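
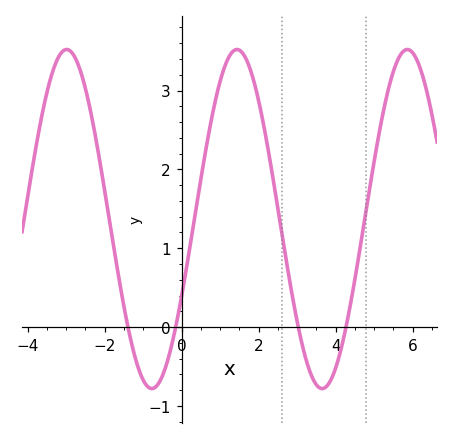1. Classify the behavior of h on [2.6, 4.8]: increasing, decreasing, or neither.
neither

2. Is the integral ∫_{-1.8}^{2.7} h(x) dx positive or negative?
positive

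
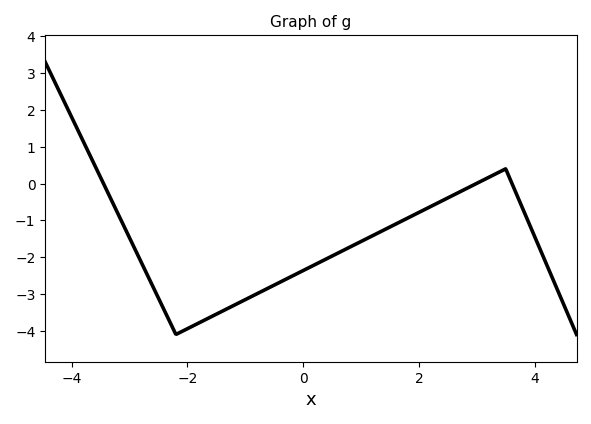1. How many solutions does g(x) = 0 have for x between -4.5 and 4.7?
3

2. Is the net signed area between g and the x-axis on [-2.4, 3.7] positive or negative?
negative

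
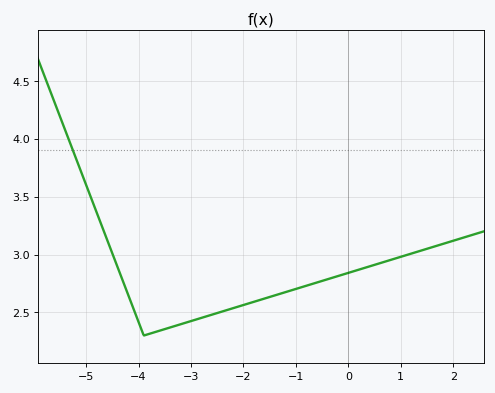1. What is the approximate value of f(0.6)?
2.9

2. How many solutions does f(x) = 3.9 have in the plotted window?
1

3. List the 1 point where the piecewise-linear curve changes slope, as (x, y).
(-3.9, 2.3)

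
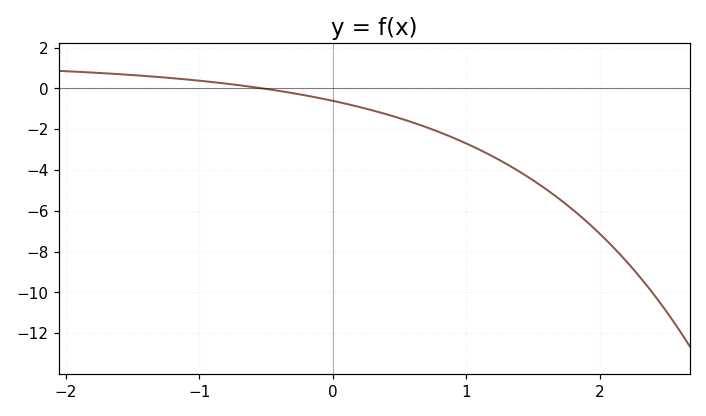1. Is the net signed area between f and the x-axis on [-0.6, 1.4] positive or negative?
negative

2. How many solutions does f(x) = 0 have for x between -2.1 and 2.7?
1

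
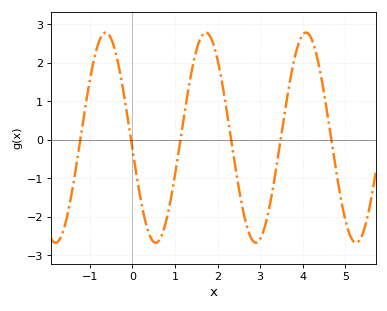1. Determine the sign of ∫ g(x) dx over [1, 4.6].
positive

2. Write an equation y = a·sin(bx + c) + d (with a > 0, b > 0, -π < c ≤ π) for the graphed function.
y = 2.73sin(2.67x - 3.03) + 0.06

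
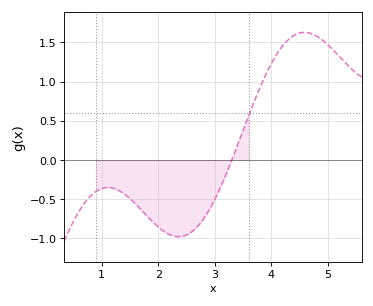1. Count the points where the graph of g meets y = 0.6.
1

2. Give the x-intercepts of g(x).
3.3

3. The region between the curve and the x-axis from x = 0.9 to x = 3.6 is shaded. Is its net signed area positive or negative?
negative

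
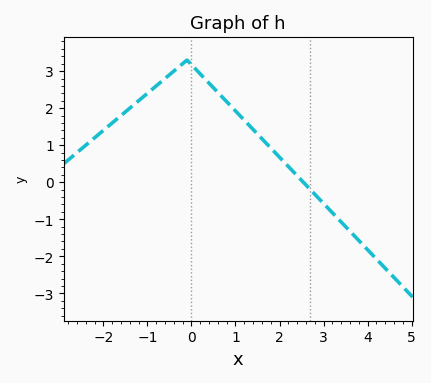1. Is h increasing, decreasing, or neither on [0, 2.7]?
decreasing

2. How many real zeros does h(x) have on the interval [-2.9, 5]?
1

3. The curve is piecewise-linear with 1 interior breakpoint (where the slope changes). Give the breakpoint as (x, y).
(-0.1, 3.3)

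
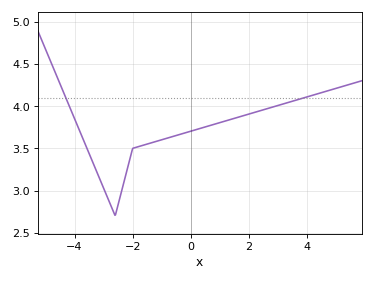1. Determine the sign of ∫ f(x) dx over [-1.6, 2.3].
positive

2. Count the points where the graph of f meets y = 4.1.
2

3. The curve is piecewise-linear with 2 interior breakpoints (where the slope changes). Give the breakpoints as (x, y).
(-2.6, 2.7); (-2, 3.5)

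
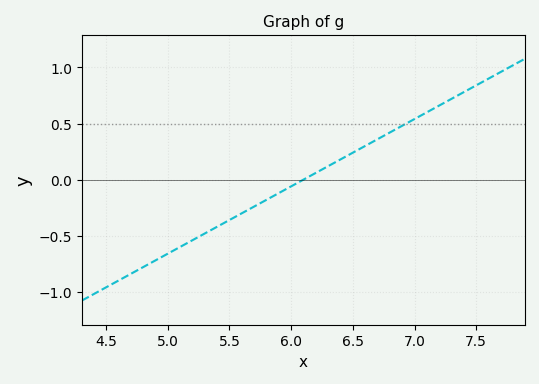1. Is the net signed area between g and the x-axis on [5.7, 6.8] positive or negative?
positive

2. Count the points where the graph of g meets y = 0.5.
1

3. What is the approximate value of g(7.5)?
0.84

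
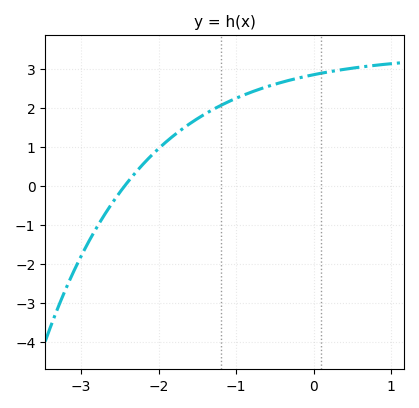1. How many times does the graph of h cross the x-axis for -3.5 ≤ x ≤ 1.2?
1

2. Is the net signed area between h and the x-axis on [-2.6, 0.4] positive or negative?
positive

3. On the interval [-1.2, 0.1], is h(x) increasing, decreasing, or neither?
increasing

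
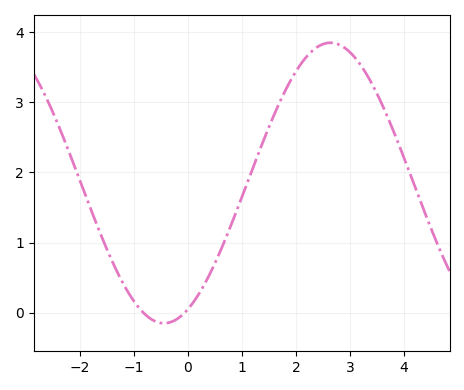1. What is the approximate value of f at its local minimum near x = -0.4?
-0.15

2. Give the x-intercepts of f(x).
-0.824, -0.06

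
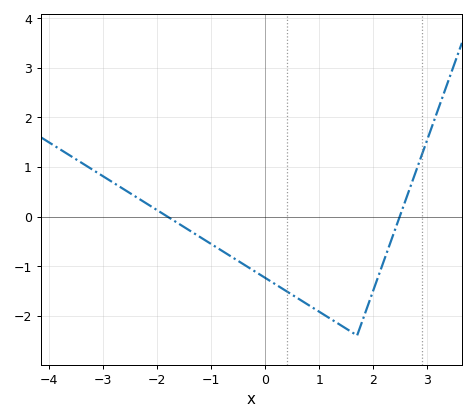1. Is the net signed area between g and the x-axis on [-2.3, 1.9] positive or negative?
negative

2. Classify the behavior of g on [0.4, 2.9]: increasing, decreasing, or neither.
neither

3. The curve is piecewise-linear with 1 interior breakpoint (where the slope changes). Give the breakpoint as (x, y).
(1.7, -2.4)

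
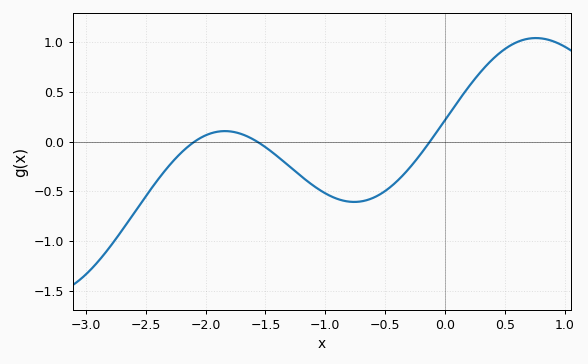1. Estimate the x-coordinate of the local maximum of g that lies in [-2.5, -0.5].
-1.84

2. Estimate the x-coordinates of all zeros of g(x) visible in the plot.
-2.09, -1.57, -0.126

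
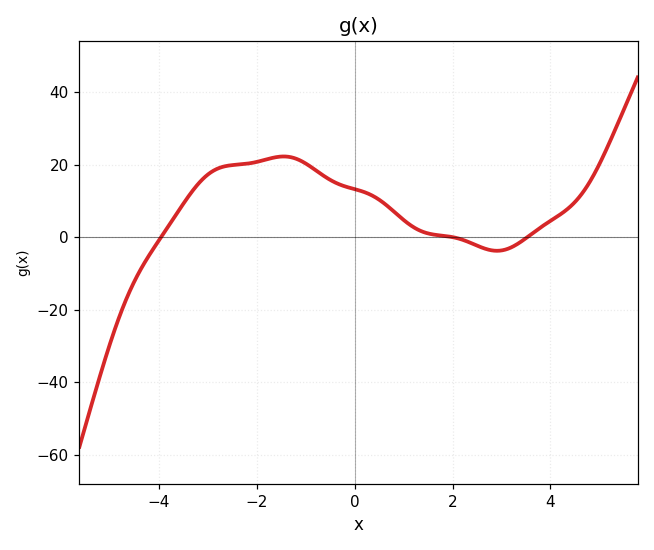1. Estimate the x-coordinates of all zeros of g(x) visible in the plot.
-3.96, 2, 3.53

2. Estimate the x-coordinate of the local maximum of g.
-1.45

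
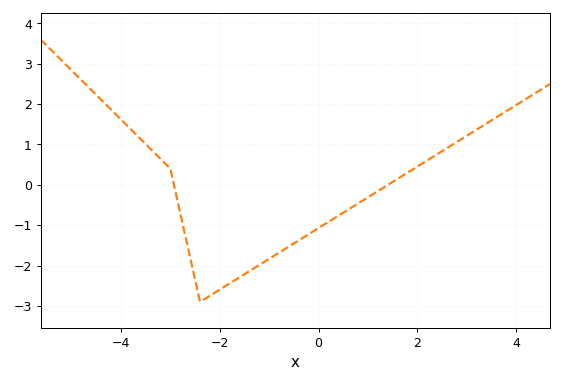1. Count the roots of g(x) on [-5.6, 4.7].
2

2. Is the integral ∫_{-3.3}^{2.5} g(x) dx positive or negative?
negative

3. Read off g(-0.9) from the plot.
-1.76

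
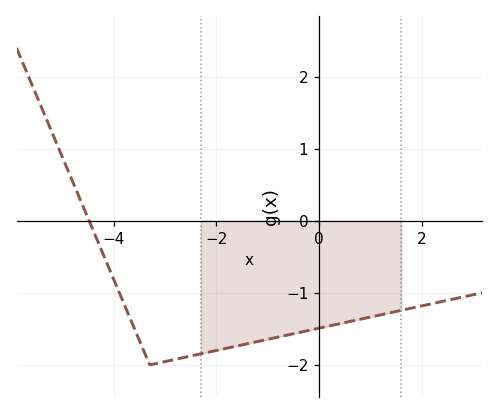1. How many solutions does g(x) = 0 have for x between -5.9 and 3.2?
1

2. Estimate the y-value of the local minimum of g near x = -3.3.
-2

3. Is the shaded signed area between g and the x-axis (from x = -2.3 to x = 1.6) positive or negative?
negative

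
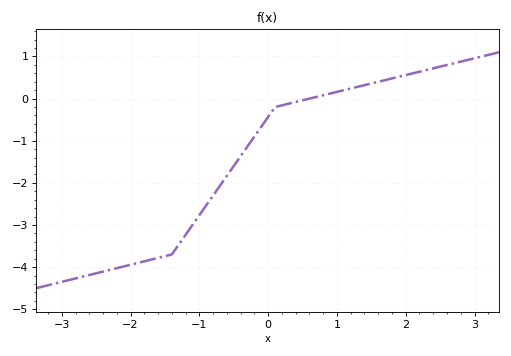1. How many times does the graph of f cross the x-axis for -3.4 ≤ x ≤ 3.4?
1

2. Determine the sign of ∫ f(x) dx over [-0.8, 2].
negative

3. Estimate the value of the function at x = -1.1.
-3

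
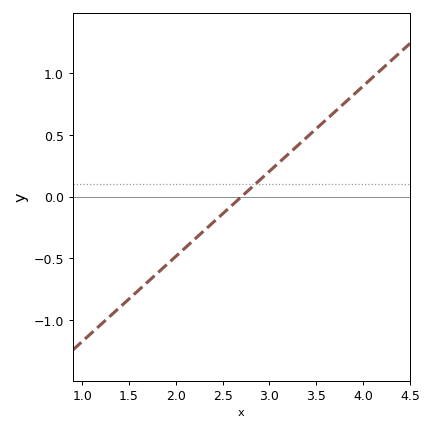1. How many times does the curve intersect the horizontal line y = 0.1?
1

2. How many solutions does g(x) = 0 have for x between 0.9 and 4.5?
1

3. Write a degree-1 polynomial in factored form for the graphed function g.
y = 0.69(x - 2.7)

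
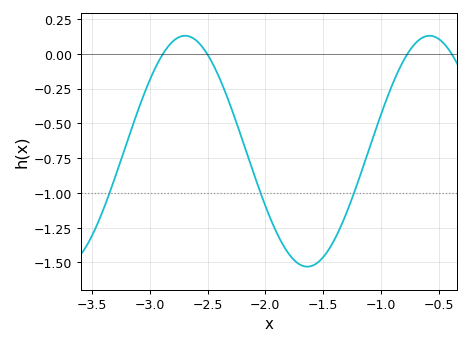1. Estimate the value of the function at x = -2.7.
0.12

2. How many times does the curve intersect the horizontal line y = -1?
3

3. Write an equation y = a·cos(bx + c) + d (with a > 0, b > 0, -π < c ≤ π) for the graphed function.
y = 0.83cos(3x + 1.7) - 0.7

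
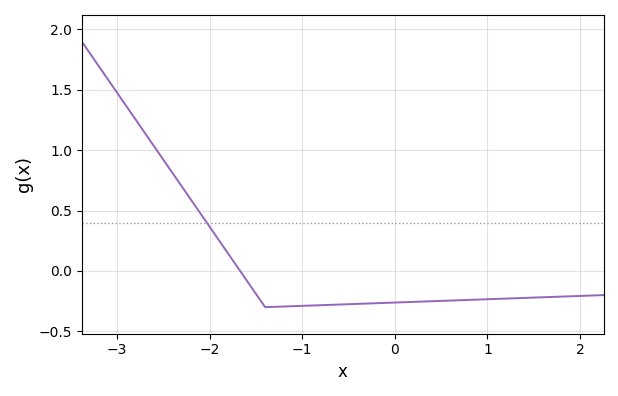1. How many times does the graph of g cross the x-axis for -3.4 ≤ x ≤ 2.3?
1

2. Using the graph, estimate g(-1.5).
-0.2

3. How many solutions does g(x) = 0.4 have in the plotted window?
1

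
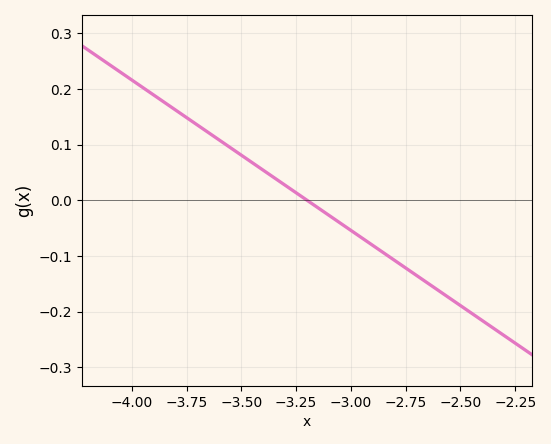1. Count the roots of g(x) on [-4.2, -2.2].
1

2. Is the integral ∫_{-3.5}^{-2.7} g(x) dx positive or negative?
negative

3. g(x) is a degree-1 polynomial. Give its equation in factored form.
y = -0.27(x + 3.2)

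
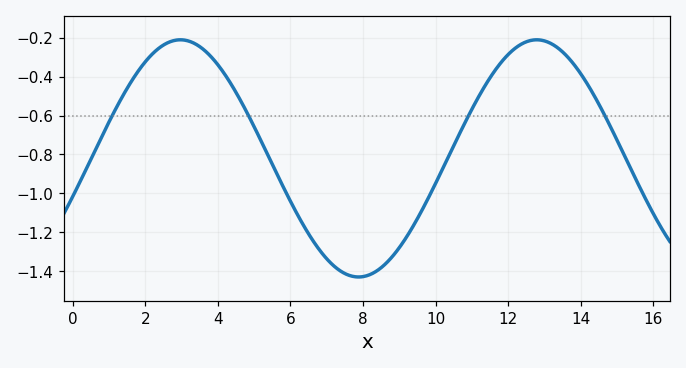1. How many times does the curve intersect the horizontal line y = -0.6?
4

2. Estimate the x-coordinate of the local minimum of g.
7.88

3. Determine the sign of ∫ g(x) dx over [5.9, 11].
negative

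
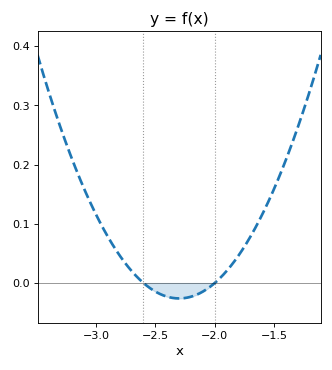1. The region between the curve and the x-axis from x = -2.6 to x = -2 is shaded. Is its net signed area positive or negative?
negative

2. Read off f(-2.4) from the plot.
-0.023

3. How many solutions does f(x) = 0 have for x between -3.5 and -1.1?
2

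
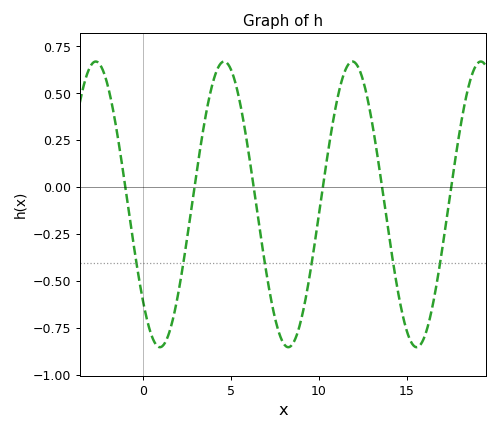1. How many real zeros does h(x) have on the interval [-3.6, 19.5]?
6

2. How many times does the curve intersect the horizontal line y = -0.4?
6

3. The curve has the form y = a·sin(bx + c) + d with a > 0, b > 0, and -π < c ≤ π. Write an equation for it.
y = 0.76sin(0.86x - 2.38) - 0.09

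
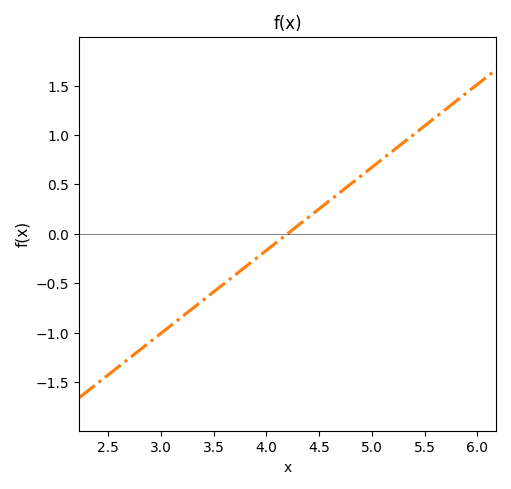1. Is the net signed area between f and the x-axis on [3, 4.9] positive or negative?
negative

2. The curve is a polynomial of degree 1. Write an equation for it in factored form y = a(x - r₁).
y = 0.84(x - 4.2)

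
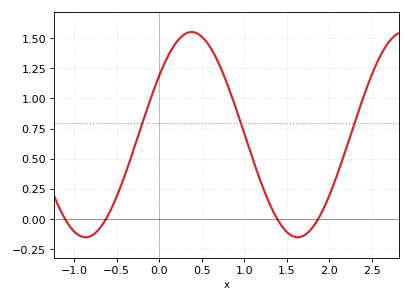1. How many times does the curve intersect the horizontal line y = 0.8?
3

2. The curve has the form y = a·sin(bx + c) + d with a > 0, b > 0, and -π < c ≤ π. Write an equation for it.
y = 0.85sin(2.5x + 0.61) + 0.7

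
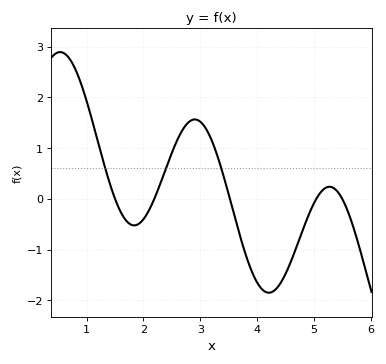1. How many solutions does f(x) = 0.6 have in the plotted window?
3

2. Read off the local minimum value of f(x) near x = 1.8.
-0.5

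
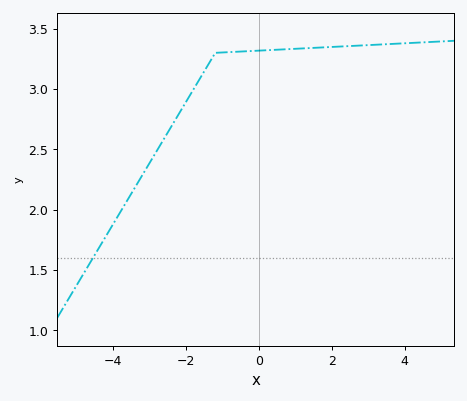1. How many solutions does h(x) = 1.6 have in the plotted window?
1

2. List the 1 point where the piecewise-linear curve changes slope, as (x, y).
(-1.2, 3.3)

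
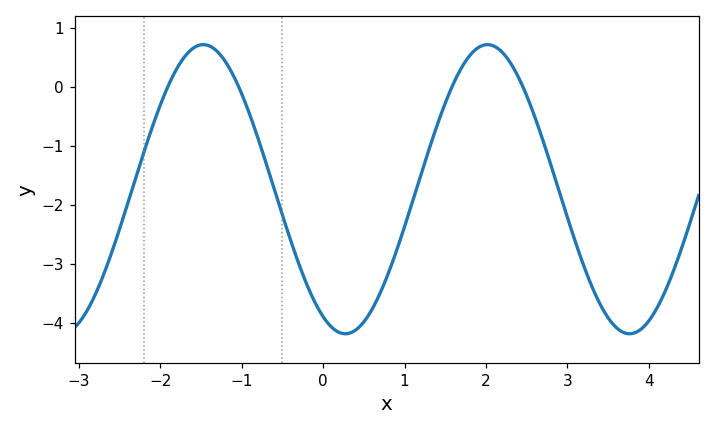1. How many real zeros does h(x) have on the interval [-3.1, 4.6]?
4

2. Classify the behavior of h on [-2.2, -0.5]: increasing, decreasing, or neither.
neither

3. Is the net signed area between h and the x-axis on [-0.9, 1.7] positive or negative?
negative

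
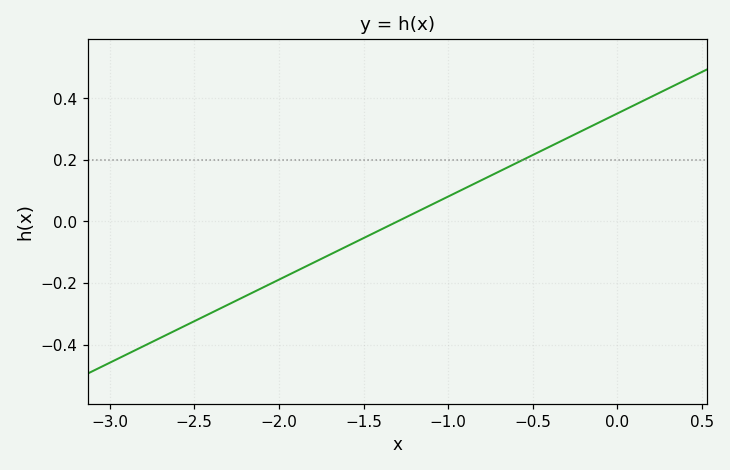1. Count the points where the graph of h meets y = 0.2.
1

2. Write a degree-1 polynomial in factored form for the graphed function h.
y = 0.27(x + 1.3)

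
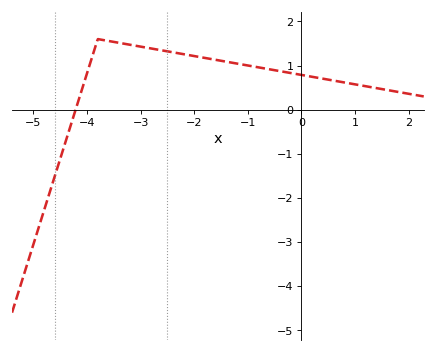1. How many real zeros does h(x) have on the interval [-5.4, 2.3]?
1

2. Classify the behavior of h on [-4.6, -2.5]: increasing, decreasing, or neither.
neither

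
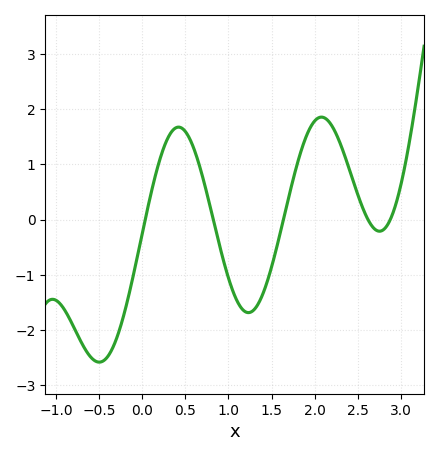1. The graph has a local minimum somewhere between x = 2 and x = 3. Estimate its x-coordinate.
2.76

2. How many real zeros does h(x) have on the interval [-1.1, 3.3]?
5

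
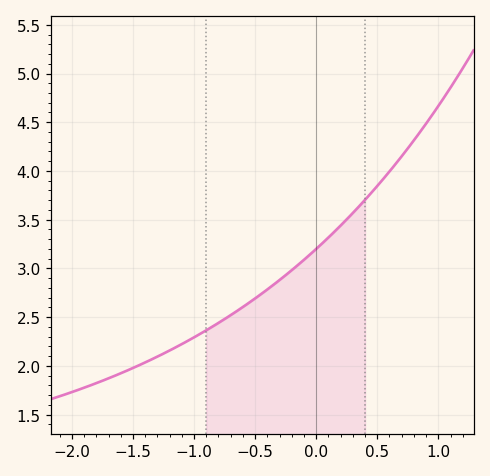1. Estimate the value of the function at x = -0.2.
2.98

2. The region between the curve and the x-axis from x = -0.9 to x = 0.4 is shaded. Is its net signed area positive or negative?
positive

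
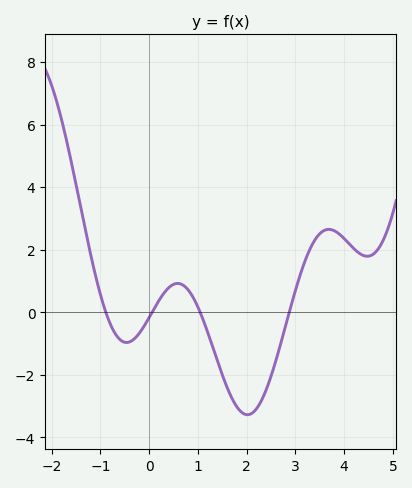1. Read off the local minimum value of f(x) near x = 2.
-3.28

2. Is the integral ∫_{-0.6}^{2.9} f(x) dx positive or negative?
negative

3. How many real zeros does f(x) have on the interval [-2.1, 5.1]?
4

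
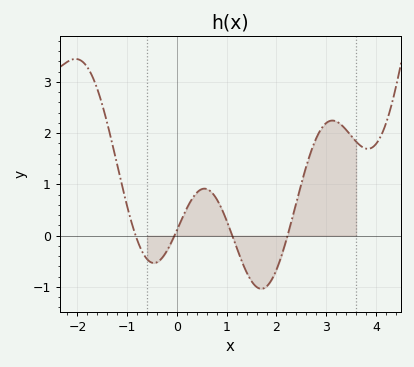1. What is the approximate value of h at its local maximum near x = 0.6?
0.9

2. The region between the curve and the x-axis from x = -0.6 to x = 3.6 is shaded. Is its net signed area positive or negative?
positive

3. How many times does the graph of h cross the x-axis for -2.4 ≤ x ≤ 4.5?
4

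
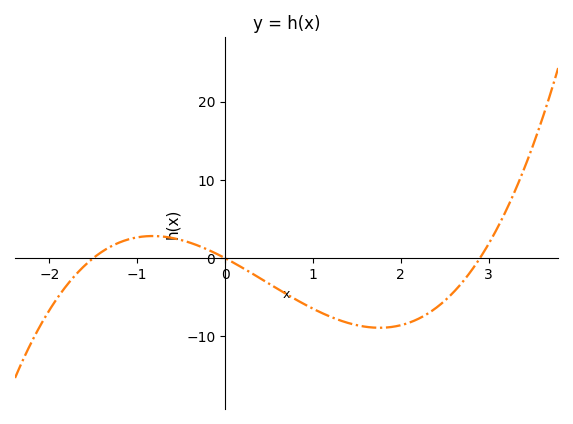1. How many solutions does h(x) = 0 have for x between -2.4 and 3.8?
3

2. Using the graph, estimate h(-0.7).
3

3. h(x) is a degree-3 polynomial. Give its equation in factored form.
y = 1.36(x + 1.5)(x - 0)(x - 2.9)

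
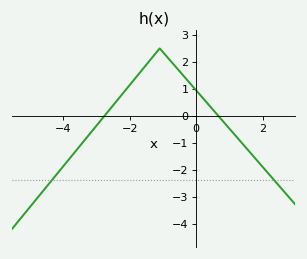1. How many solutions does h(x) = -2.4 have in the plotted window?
2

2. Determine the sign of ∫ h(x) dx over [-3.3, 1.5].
positive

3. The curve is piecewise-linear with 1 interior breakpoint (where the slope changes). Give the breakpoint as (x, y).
(-1.1, 2.5)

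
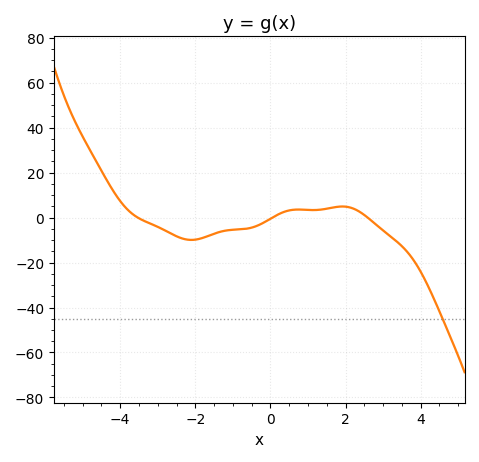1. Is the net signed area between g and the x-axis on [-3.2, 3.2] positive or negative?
negative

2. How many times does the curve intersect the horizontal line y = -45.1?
1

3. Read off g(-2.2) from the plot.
-10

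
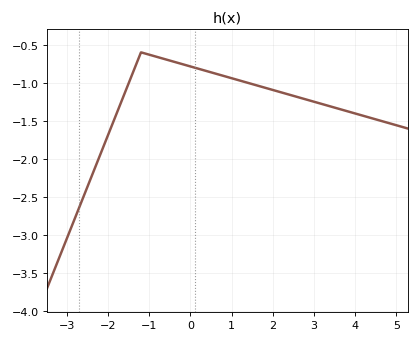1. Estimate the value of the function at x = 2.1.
-1.11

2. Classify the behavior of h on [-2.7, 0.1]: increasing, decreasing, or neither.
neither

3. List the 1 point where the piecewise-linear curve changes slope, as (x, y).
(-1.2, -0.6)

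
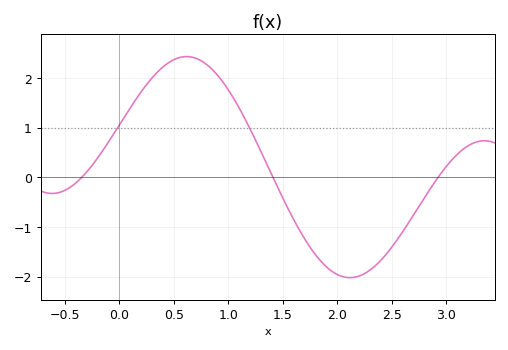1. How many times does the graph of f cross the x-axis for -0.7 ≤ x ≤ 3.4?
3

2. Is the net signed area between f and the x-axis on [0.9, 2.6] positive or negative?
negative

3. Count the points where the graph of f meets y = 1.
2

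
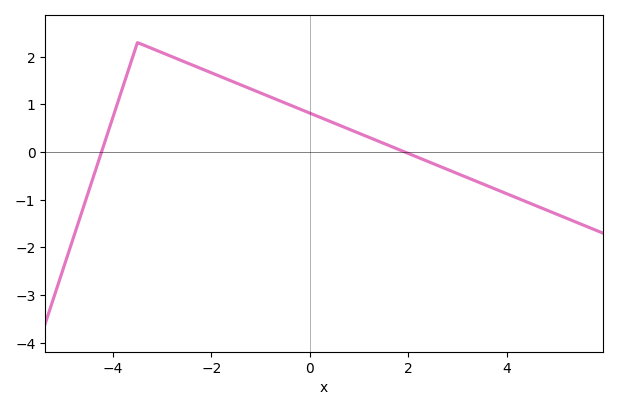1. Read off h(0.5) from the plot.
0.606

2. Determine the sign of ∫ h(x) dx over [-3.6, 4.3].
positive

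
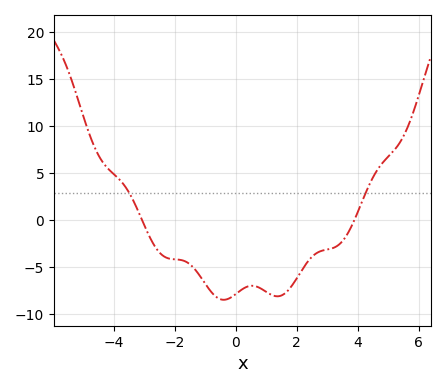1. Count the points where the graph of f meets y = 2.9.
2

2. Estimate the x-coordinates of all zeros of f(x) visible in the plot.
-3.08, 3.9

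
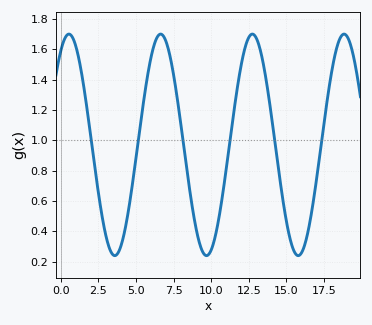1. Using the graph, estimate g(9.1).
0.36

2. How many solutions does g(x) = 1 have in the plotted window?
6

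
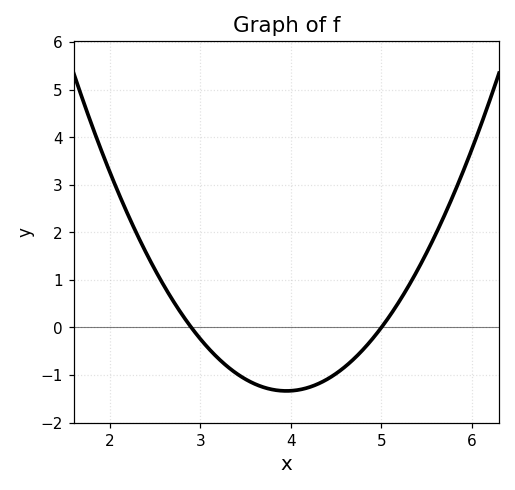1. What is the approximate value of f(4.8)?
-0.46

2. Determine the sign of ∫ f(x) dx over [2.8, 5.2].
negative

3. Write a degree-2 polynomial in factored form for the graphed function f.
y = 1.21(x - 2.9)(x - 5)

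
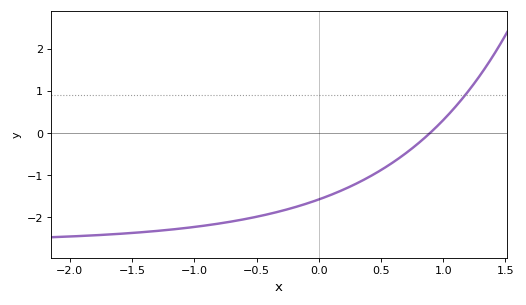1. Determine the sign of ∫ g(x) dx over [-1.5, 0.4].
negative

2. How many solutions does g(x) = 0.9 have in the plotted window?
1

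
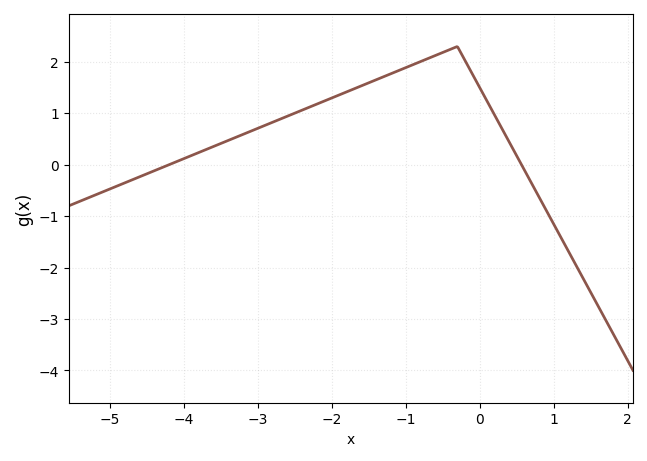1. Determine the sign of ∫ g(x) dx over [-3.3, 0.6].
positive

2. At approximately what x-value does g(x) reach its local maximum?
-0.4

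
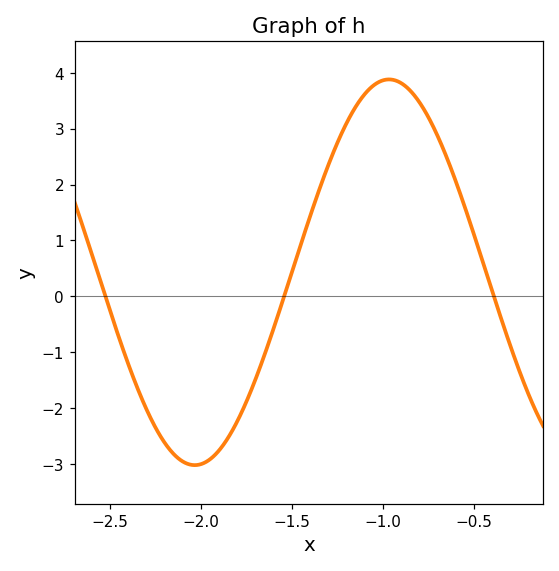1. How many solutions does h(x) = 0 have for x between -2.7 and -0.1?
3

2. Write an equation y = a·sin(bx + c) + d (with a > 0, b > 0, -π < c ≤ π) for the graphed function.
y = 3.45sin(2.94x - 1.87) + 0.43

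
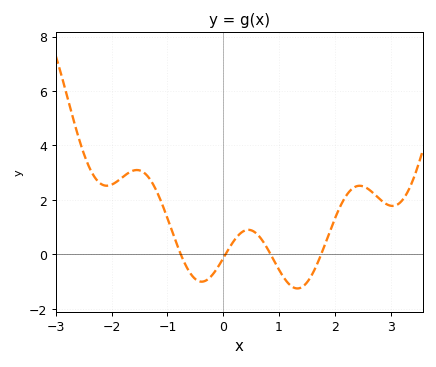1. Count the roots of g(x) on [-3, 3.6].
4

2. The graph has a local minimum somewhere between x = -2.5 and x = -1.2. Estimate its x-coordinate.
-2.09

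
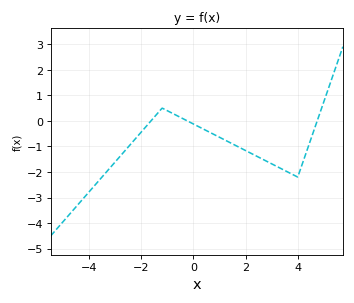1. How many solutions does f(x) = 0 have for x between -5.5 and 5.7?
3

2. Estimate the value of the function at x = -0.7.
0.2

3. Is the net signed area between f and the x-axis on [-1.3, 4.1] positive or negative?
negative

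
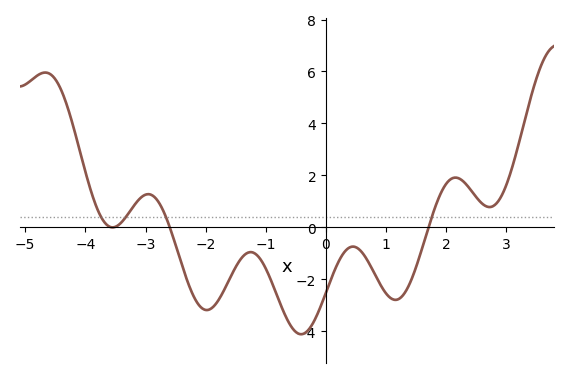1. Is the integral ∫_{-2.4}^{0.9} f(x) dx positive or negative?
negative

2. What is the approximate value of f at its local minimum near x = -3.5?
-0.001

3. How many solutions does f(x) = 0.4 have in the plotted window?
4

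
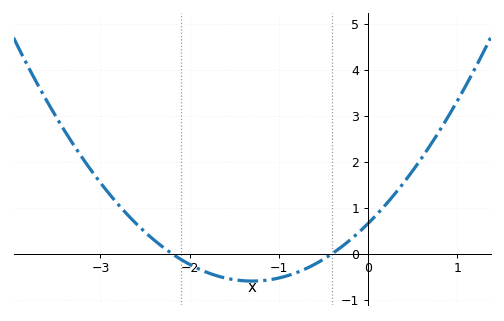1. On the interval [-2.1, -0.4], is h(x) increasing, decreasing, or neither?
neither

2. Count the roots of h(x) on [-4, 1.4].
2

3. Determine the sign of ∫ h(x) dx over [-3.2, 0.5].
positive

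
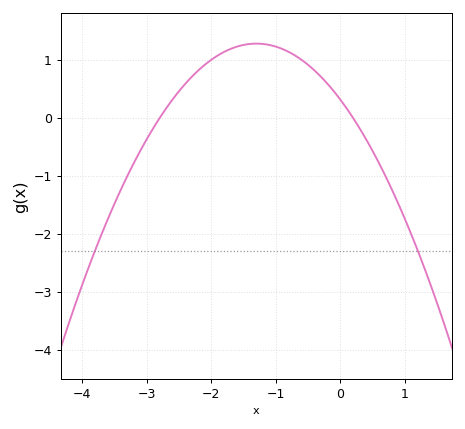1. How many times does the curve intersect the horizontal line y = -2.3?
2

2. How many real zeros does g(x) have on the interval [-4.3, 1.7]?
2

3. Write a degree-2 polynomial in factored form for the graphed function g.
y = -0.57(x + 2.8)(x - 0.2)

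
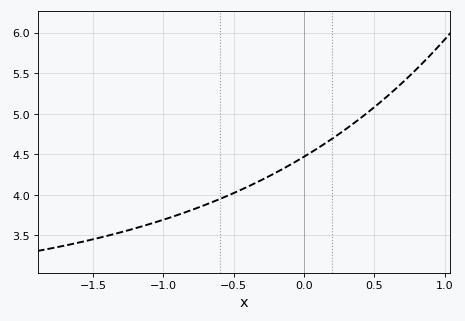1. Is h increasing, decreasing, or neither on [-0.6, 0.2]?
increasing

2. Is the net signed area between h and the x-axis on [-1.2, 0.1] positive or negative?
positive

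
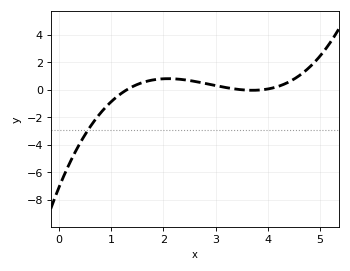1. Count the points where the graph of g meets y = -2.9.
1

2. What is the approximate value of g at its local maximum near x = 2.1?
0.806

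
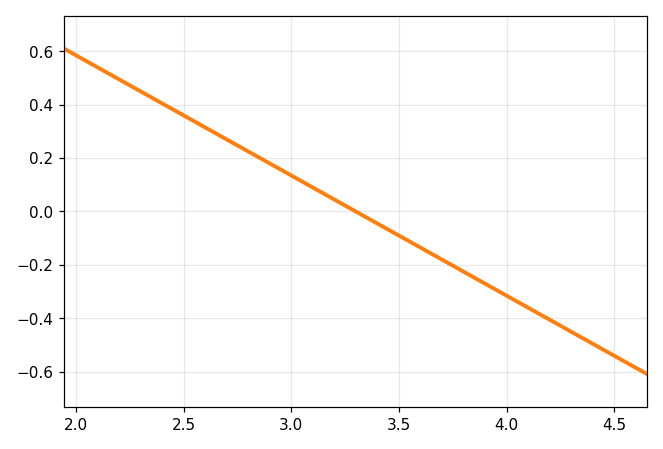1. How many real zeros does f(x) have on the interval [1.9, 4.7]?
1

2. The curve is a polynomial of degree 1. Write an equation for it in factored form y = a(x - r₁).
y = -0.45(x - 3.3)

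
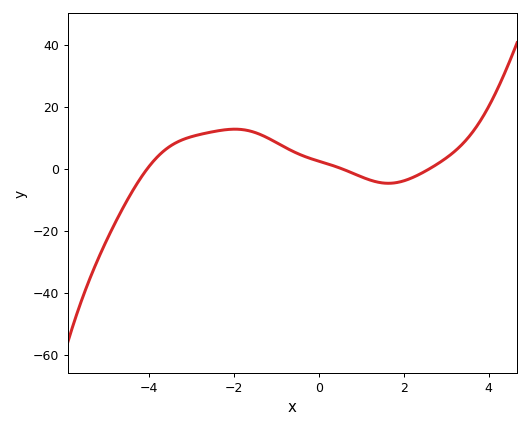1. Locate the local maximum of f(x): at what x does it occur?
-2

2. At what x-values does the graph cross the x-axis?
-4, 0.6, 2.6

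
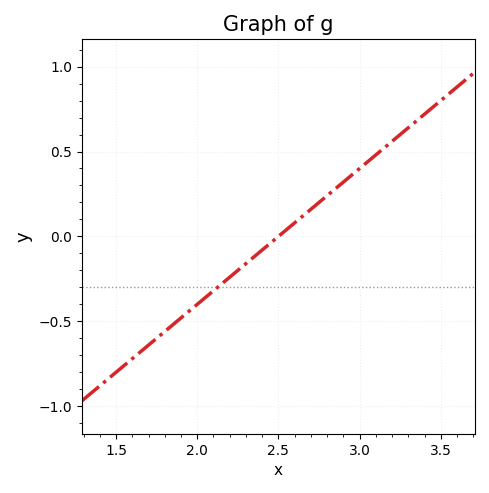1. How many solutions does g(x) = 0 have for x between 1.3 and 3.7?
1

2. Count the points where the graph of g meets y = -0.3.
1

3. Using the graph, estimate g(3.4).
0.72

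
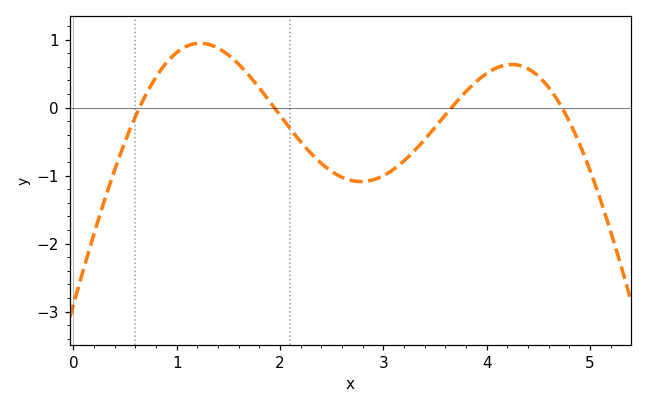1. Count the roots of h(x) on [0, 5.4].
4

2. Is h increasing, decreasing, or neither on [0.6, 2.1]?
neither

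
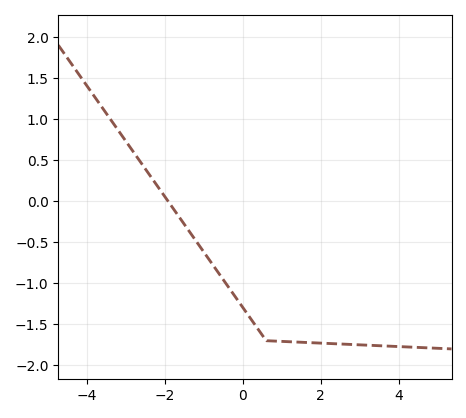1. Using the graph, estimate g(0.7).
-1.7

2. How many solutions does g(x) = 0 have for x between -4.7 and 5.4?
1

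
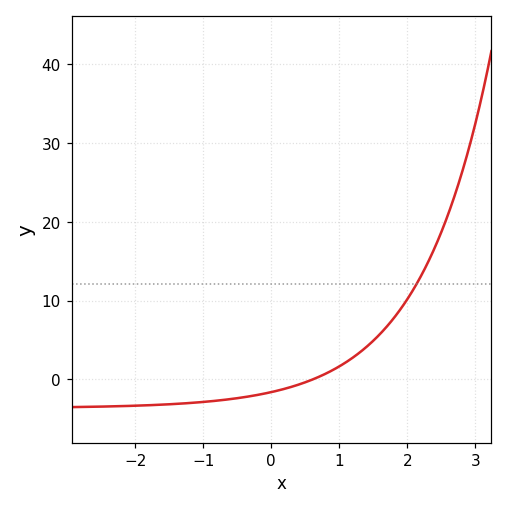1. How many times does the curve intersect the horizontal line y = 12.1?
1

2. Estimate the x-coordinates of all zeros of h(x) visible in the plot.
0.608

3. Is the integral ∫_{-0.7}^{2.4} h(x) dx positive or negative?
positive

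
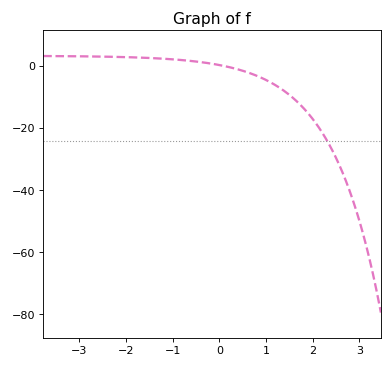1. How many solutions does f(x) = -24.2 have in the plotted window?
1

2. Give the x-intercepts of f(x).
0.1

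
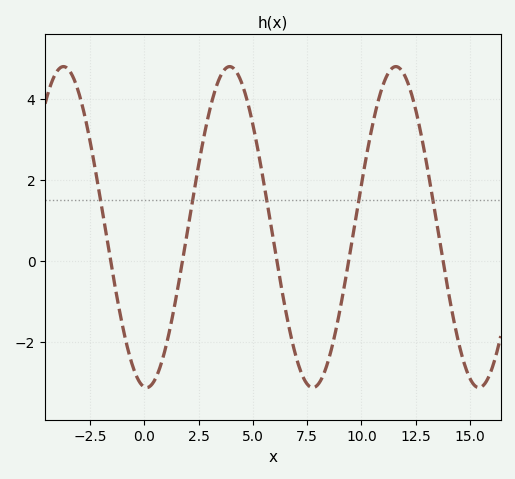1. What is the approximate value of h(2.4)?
2.07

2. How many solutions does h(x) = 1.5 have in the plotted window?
5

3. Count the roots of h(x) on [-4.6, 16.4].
5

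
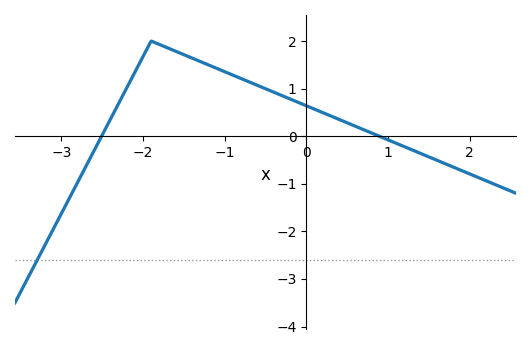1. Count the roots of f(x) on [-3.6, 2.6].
2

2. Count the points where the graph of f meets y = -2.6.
1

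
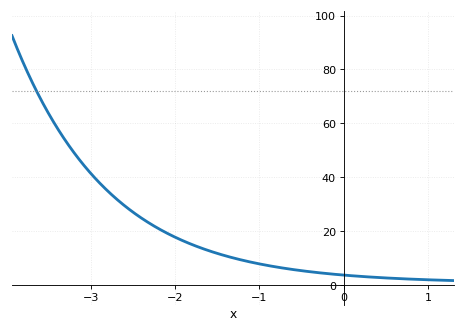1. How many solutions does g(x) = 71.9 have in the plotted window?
1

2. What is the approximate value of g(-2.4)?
24.8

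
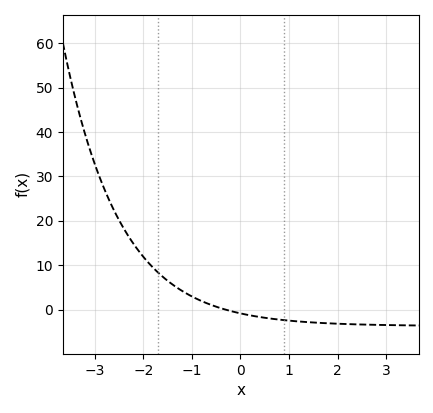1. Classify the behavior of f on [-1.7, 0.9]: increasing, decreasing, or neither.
decreasing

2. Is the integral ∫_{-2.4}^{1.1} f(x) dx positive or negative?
positive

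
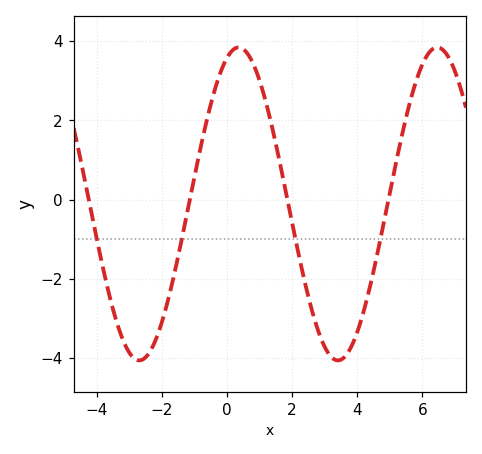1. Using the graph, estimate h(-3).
-3.86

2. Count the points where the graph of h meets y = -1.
4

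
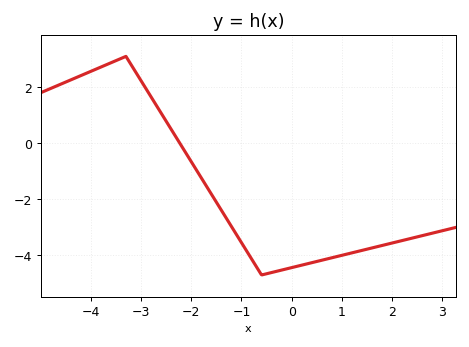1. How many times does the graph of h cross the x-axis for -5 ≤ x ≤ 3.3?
1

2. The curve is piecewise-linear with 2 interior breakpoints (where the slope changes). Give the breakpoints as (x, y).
(-3.3, 3.1); (-0.6, -4.7)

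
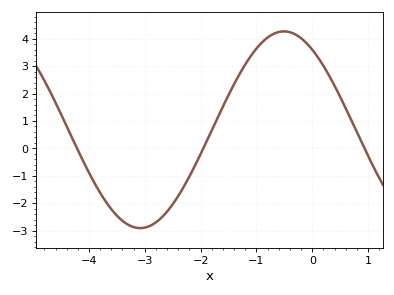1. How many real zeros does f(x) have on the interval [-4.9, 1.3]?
3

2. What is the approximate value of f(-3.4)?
-2.6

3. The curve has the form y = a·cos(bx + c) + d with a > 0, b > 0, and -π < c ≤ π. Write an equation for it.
y = 3.59cos(1.2x + 0.62) + 0.68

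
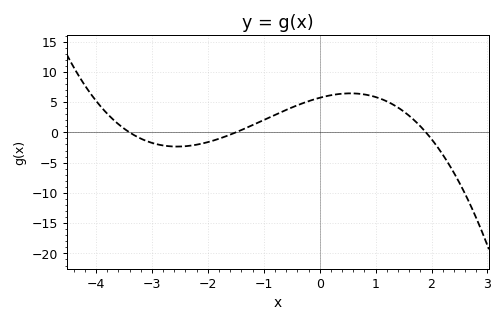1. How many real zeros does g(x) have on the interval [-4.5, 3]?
3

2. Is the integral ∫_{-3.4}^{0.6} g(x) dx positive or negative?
positive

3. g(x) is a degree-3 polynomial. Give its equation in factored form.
y = -0.59(x + 3.4)(x + 1.5)(x - 1.9)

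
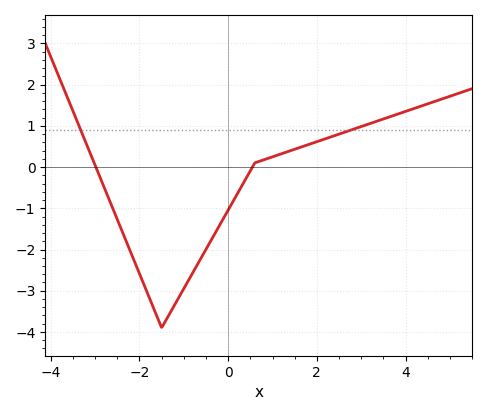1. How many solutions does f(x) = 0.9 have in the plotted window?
2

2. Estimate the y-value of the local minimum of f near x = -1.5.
-3.9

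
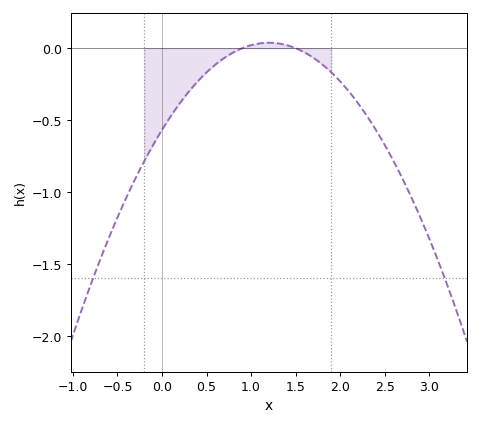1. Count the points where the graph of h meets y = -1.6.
2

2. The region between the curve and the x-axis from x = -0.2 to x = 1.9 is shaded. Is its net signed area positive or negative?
negative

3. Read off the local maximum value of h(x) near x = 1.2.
0.038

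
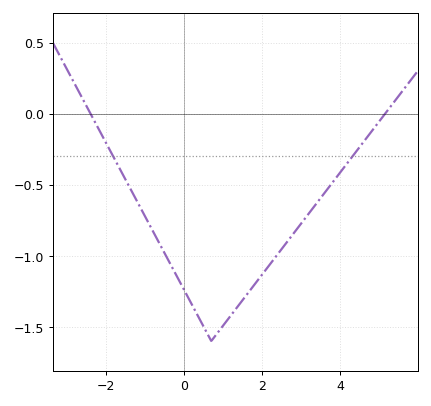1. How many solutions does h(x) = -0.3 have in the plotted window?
2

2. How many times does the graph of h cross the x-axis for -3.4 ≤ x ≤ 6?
2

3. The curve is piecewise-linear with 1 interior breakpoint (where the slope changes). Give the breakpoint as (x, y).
(0.7, -1.6)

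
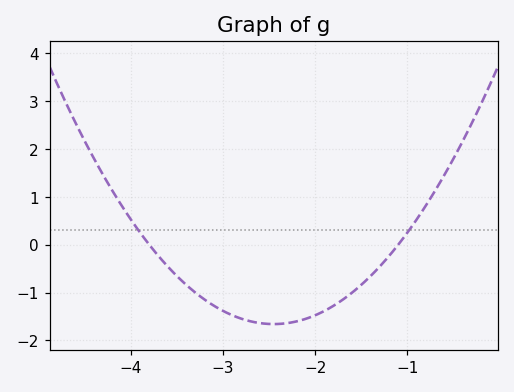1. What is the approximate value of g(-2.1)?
-1.5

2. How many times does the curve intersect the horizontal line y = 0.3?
2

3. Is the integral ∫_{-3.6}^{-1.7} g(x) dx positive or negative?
negative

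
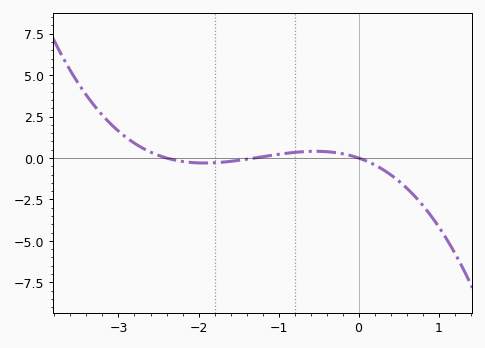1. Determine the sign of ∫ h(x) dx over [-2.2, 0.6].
negative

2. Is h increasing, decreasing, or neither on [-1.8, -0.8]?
increasing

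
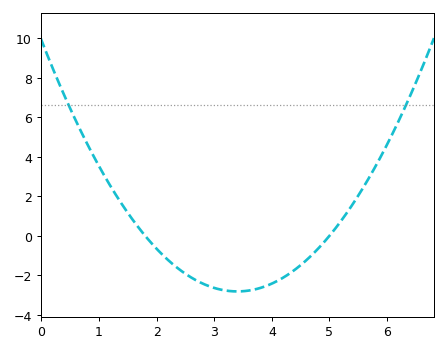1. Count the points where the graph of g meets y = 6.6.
2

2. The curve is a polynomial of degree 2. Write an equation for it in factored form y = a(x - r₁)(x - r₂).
y = 1.1(x - 1.8)(x - 5)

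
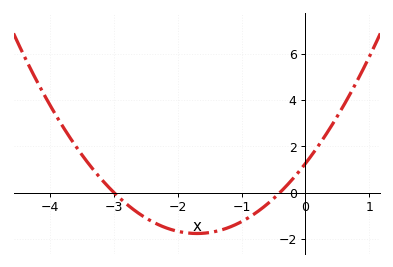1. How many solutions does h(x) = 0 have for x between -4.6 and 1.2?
2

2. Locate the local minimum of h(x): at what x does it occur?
-1.7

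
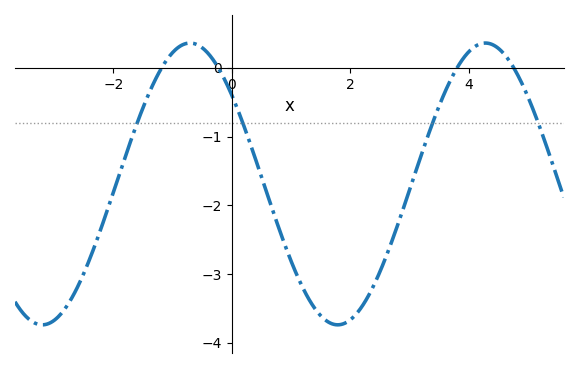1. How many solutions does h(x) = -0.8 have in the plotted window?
4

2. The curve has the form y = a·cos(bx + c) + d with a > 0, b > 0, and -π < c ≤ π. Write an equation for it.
y = 2.05cos(1.3x + 0.89) - 1.69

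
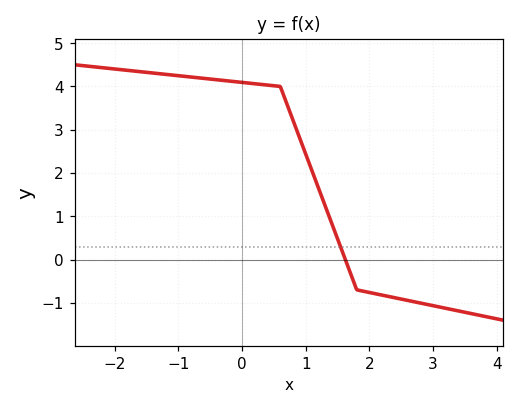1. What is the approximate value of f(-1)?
4.2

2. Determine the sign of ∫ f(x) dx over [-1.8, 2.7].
positive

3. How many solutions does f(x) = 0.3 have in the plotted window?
1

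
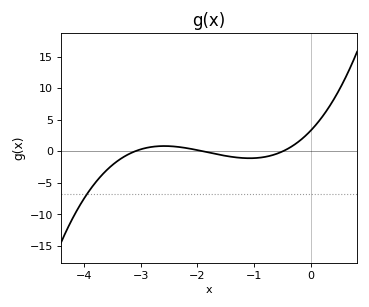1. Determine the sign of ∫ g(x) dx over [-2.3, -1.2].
negative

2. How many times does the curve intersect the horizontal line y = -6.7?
1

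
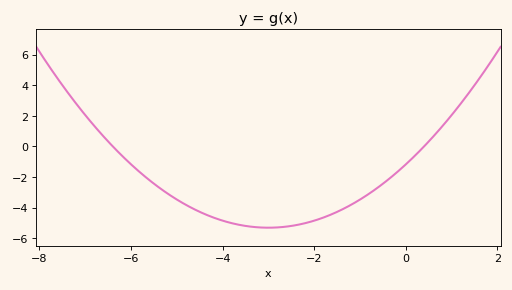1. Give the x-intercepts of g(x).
-6.4, 0.4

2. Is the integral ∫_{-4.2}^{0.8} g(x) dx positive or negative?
negative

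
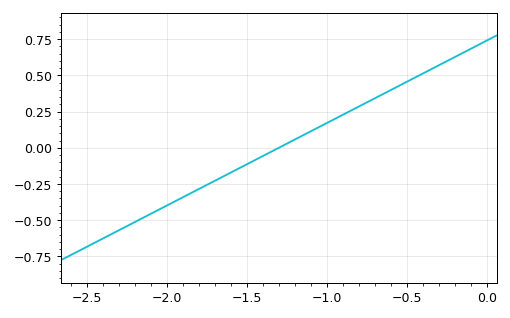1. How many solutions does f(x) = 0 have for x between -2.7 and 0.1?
1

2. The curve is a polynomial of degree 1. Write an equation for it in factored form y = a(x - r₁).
y = 0.57(x + 1.3)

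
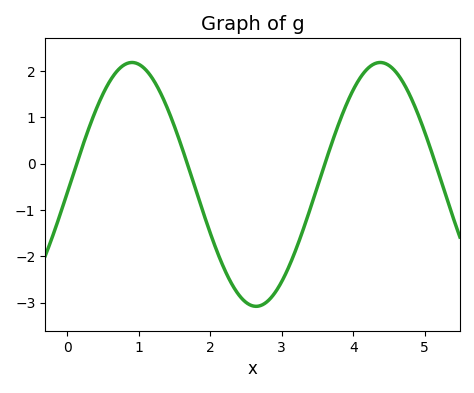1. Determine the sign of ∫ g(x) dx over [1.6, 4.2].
negative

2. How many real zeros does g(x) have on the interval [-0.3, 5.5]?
4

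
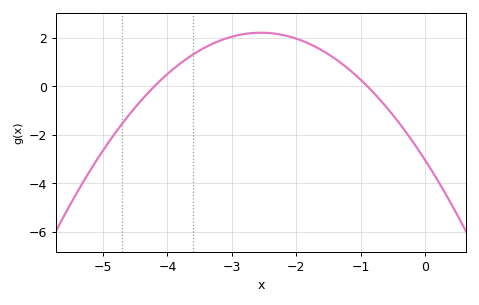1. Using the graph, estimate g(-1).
0.259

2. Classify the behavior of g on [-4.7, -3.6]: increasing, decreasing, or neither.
increasing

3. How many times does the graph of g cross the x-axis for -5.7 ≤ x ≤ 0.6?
2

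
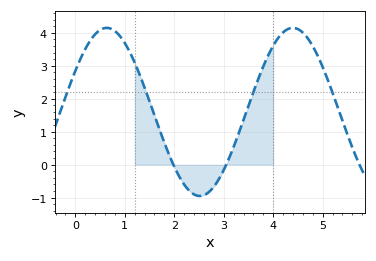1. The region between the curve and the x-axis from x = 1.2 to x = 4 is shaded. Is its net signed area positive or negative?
positive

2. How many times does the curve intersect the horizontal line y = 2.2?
4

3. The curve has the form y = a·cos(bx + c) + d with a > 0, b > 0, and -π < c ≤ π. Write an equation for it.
y = 2.55cos(1.67x - 1.06) + 1.6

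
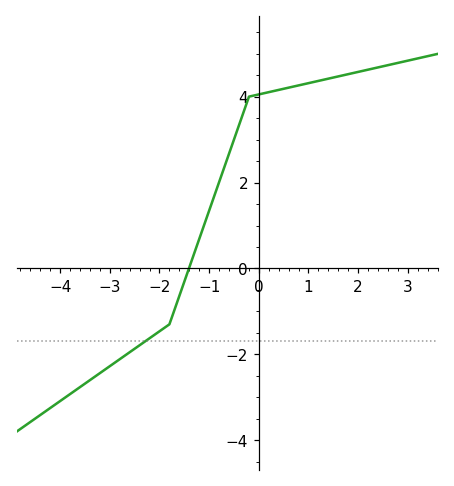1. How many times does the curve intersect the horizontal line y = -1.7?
1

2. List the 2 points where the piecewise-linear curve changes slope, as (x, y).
(-1.8, -1.3); (-0.2, 4)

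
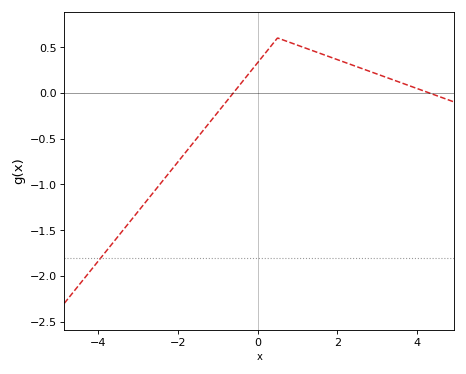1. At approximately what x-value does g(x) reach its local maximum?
0.6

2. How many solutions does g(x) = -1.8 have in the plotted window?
1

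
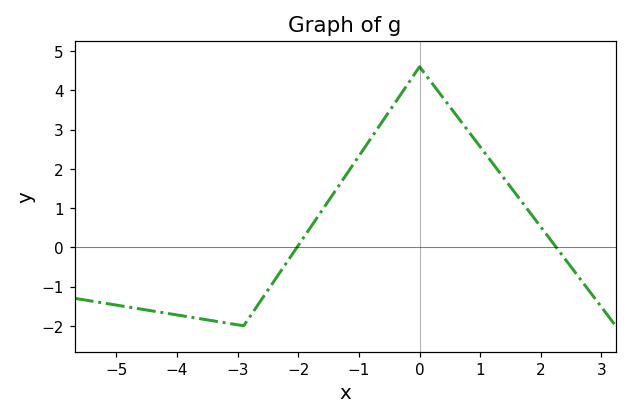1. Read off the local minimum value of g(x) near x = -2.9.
-2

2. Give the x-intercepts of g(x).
-2.02, 2.25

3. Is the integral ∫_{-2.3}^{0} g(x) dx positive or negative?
positive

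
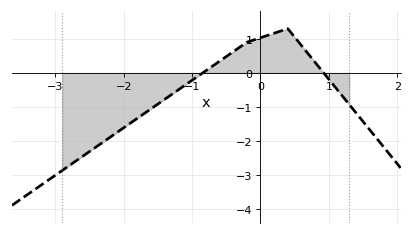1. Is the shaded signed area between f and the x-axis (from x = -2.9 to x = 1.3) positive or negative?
negative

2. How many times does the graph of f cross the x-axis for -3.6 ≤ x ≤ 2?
2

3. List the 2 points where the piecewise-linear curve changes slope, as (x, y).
(-0.2, 0.9); (0.4, 1.3)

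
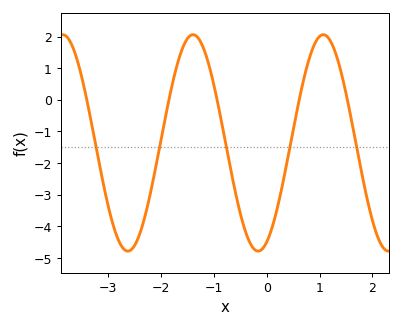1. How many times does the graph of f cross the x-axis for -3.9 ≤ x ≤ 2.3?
5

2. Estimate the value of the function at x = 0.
-4.5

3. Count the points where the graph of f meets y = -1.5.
5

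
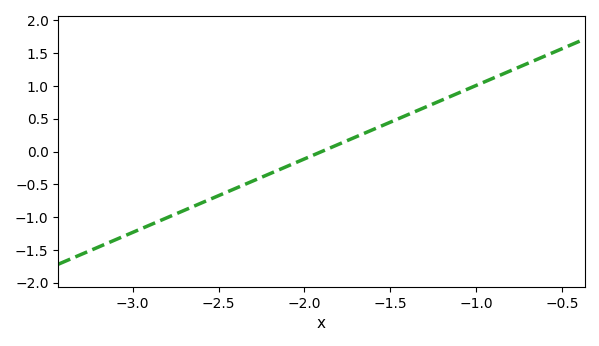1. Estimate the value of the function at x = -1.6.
0.35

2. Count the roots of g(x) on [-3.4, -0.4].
1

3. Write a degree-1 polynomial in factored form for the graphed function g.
y = 1.12(x + 1.9)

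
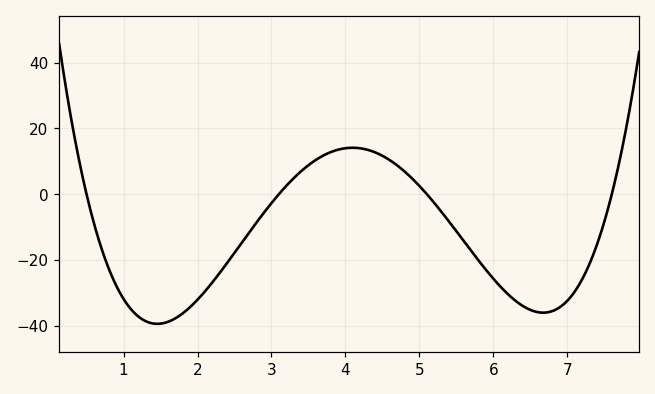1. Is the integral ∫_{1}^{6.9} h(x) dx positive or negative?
negative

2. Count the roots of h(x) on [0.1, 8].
4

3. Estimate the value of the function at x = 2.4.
-20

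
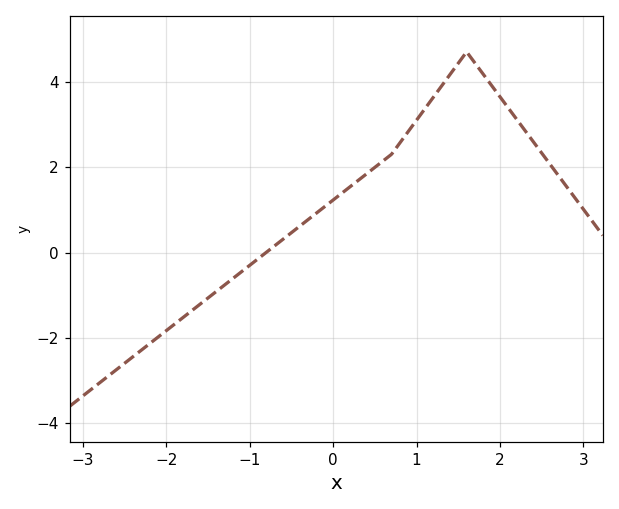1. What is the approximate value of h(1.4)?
4.17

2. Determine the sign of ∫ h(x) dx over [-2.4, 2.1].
positive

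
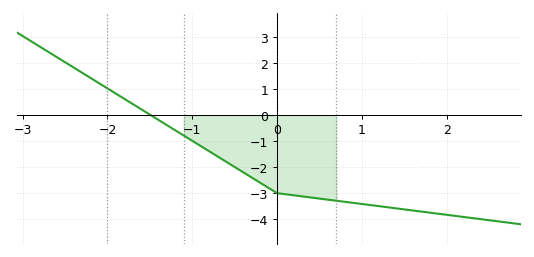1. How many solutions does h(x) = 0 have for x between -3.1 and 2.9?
1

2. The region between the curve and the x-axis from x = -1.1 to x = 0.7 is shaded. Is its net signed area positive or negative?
negative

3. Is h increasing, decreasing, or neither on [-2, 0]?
decreasing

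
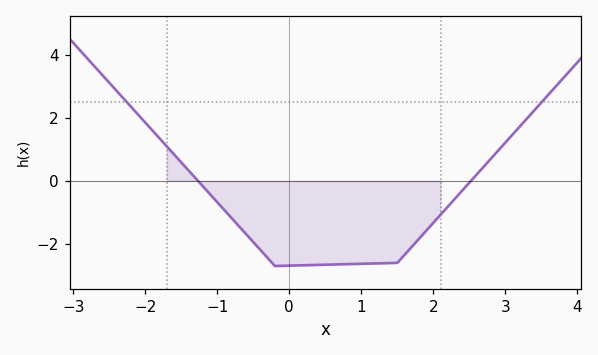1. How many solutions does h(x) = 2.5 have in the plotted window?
2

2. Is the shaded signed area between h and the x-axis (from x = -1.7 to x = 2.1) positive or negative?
negative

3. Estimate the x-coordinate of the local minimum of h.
-0.2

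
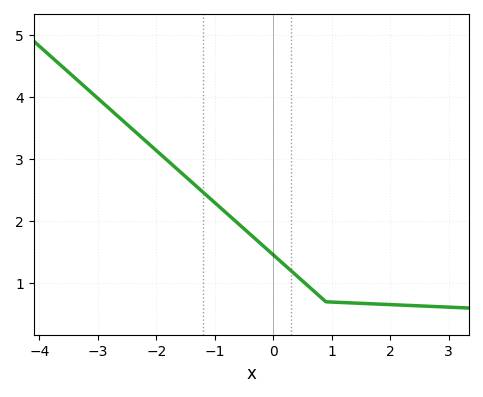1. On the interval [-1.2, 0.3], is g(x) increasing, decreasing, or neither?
decreasing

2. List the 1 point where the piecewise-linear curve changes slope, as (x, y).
(0.9, 0.7)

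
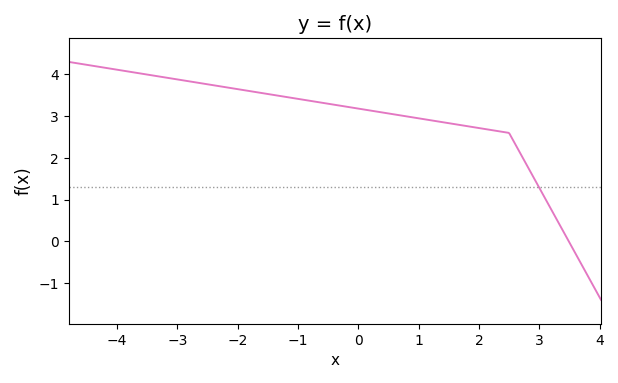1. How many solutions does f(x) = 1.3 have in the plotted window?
1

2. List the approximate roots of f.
3.4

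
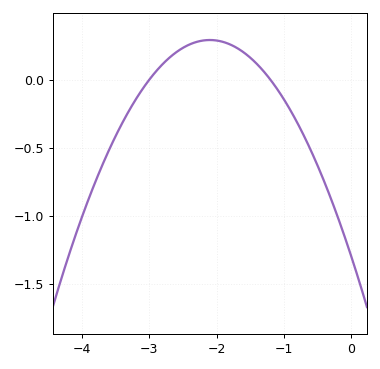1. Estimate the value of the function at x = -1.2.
0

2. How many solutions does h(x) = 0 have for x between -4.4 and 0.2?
2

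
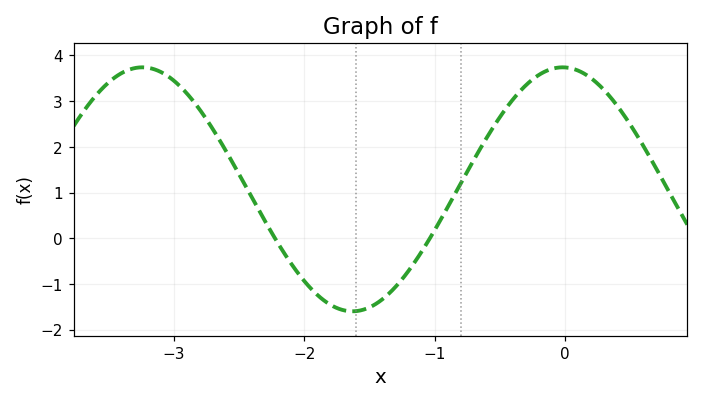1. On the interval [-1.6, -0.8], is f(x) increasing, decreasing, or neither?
increasing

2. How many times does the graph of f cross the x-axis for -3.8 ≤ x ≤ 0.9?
2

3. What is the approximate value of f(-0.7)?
1.7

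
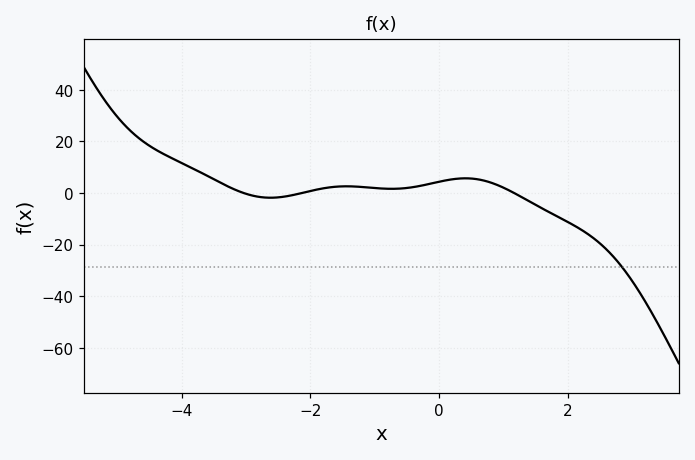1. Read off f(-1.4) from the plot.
2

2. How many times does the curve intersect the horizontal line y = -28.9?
1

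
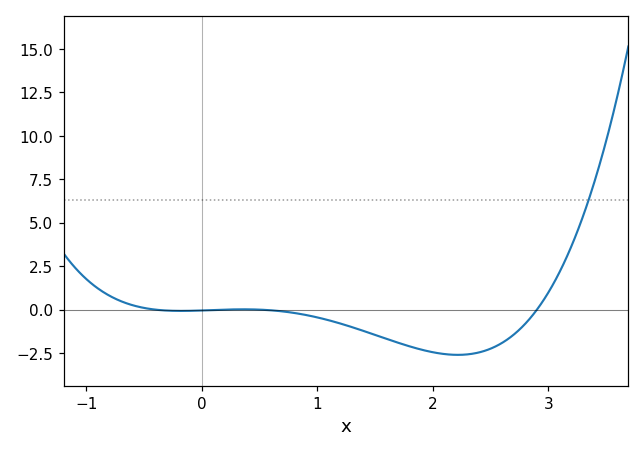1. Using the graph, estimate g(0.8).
0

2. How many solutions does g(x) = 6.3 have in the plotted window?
1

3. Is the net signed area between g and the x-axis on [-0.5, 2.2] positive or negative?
negative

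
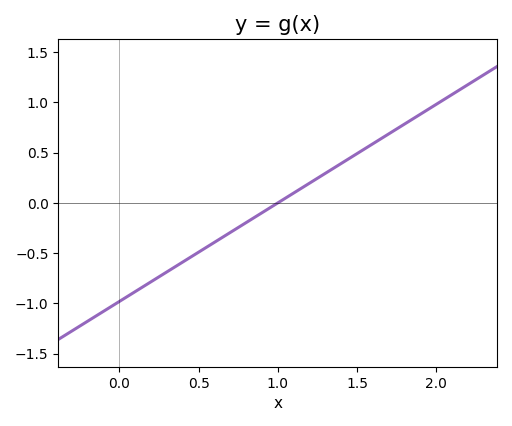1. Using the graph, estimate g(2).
1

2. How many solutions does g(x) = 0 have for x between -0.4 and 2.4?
1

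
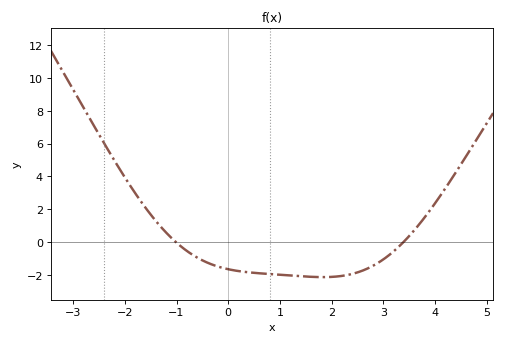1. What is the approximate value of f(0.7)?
-1.91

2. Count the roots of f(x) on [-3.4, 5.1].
2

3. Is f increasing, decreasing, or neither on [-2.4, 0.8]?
decreasing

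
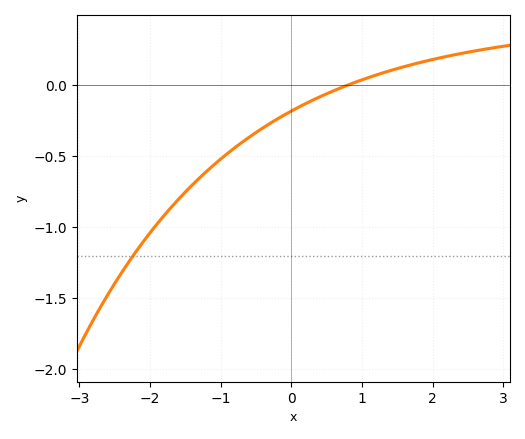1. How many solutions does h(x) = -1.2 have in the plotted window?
1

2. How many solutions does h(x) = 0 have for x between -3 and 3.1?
1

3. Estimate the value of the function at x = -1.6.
-0.8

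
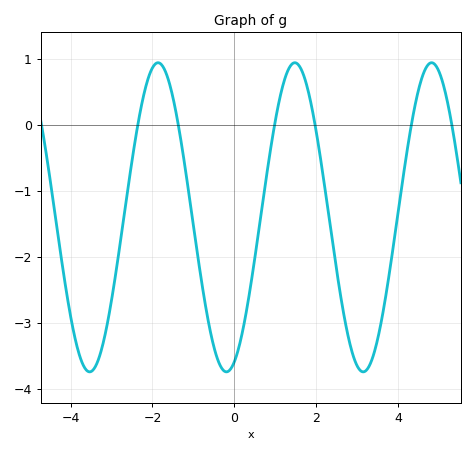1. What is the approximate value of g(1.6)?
0.9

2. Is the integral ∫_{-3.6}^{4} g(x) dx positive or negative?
negative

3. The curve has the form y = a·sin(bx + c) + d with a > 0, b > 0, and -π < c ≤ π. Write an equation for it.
y = 2.34sin(1.9x - 1.2) - 1.4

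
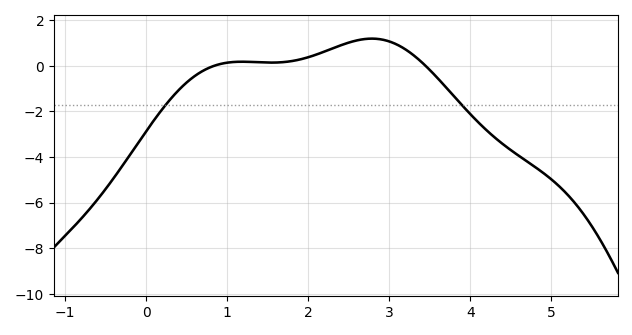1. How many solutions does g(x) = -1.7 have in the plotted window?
2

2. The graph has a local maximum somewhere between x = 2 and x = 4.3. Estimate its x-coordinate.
2.78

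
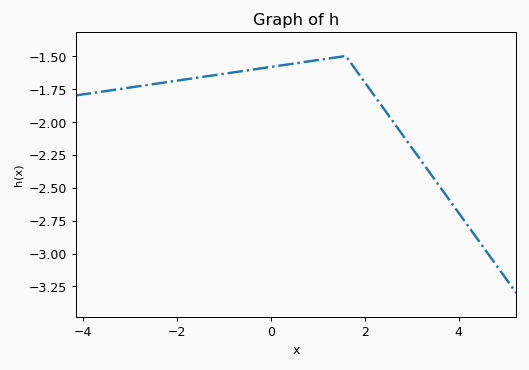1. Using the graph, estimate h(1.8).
-1.6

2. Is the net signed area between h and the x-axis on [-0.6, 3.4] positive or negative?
negative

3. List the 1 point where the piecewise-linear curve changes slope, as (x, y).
(1.6, -1.5)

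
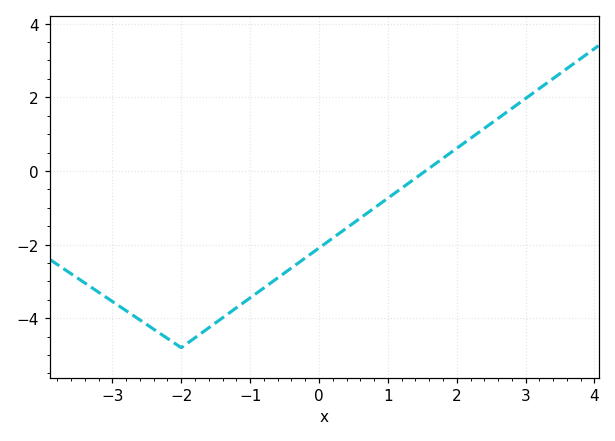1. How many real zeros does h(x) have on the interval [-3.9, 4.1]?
1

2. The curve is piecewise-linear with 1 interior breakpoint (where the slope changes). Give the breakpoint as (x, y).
(-2, -4.8)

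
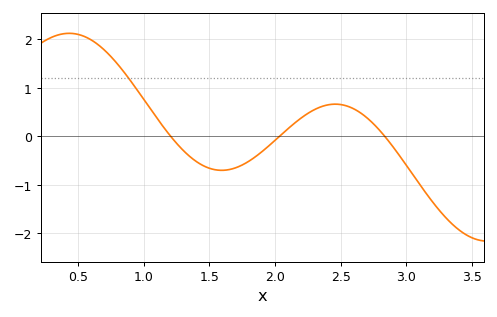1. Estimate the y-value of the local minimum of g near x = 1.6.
-0.7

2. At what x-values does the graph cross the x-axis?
1.2, 2.05, 2.85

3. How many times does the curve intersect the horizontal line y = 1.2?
1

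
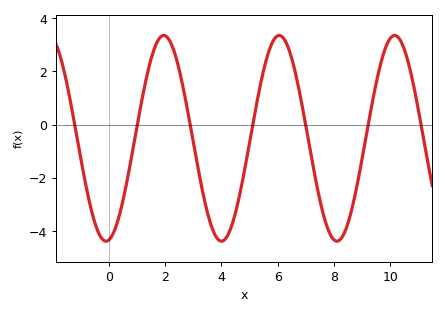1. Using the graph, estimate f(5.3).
1.05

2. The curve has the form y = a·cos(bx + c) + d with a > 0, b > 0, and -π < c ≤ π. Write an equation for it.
y = 3.86cos(1.53x - 2.98) - 0.51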